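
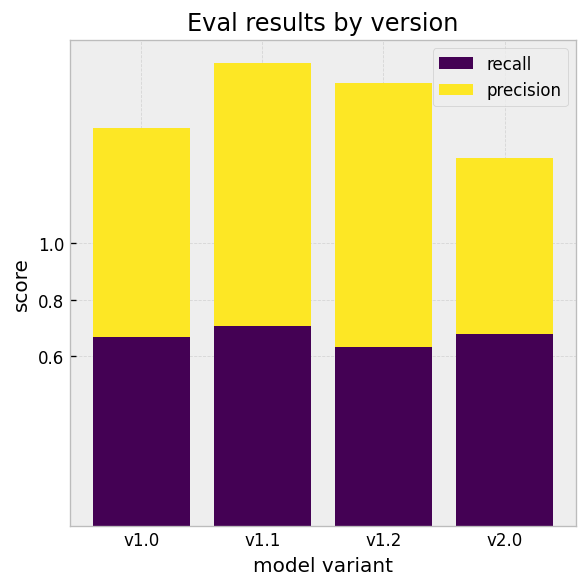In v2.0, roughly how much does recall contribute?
≈ 0.6

recall top ≈ 0.6, bottom ≈ 0.0; segment ≈ 0.6.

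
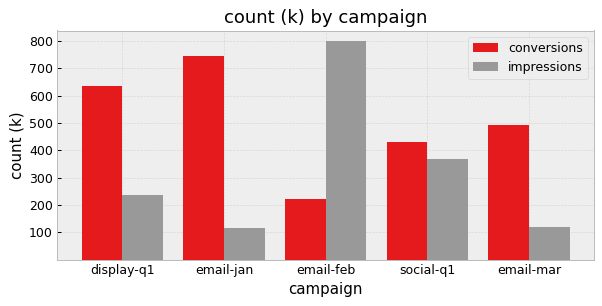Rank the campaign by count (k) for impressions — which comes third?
Top 4 for impressions: email-feb ≈ 800, social-q1 ≈ 400, display-q1 ≈ 200, email-mar ≈ 100.

display-q1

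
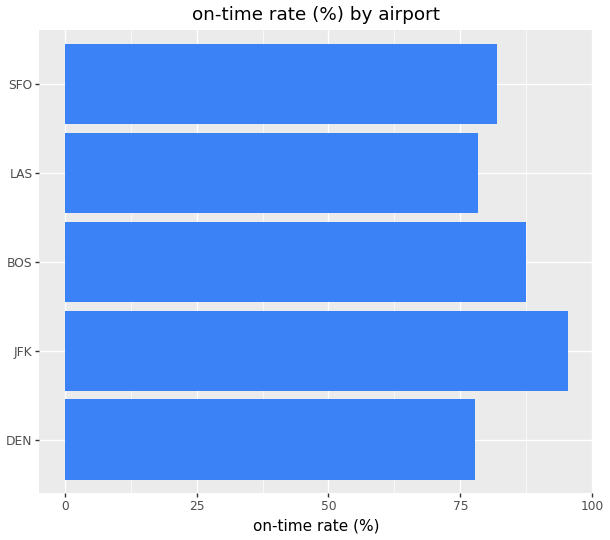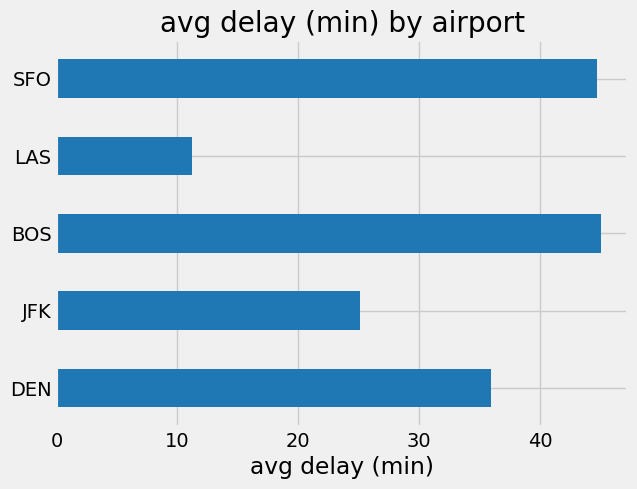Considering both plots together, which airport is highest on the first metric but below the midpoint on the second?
JFK

Chart 2 median avg delay (min) ≈ 35; below-median airports: JFK, LAS. Among those, JFK has the highest on-time rate (%) (≈ 100).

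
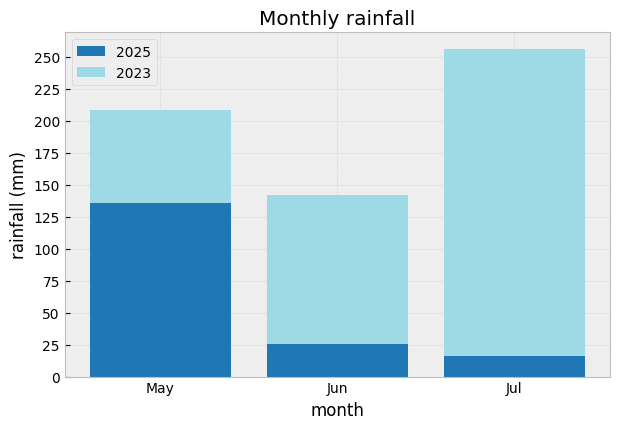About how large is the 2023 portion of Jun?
≈ 125

2023 top ≈ 150, bottom ≈ 25; segment ≈ 125.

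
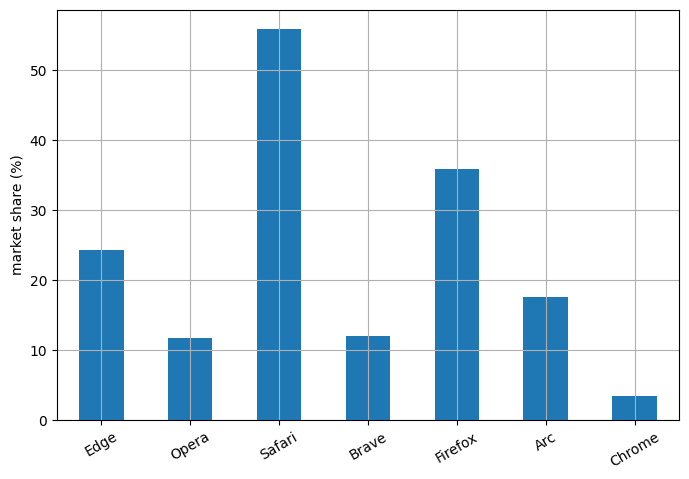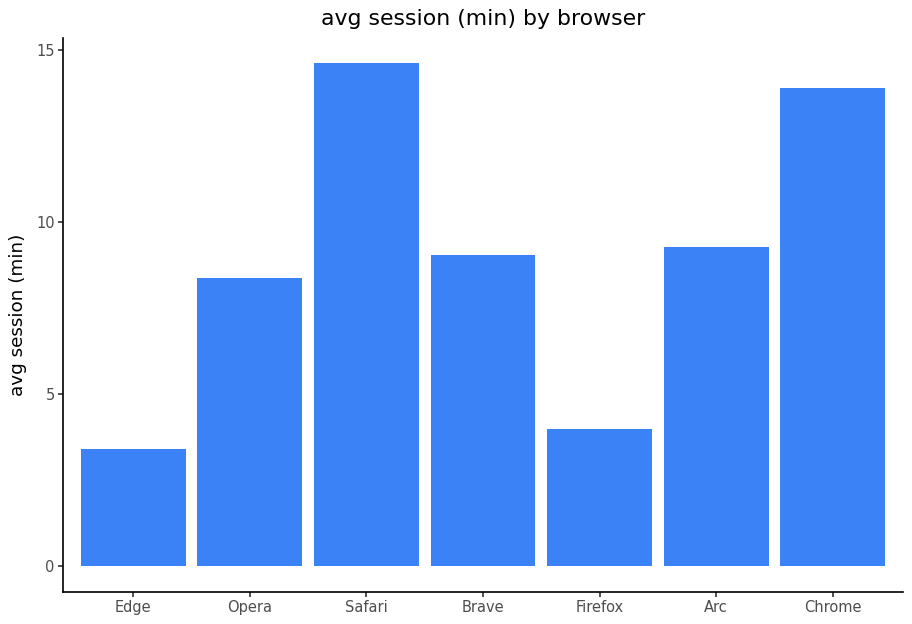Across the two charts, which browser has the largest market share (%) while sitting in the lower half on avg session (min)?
Chart 2 median avg session (min) ≈ 10; below-median browsers: Edge, Opera, Firefox. Among those, Firefox has the highest market share (%) (≈ 40).

Firefox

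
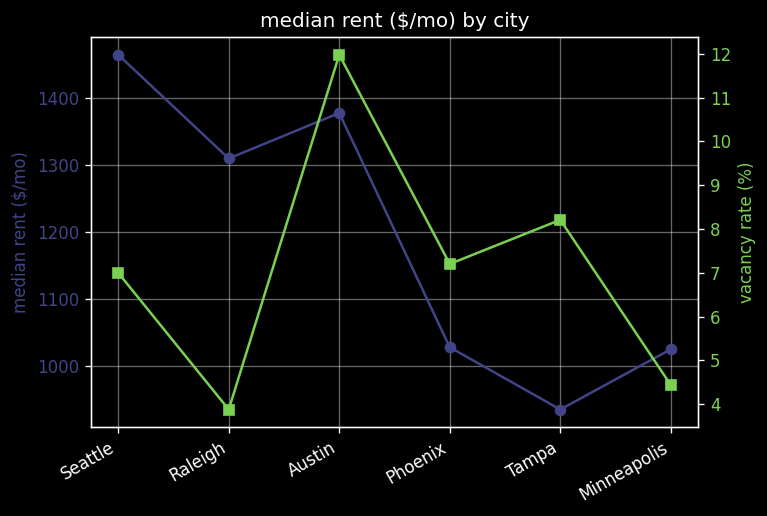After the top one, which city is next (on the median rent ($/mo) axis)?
Austin

Top 3 (on the median rent ($/mo) axis): Seattle ≈ 1450, Austin ≈ 1400, Raleigh ≈ 1300.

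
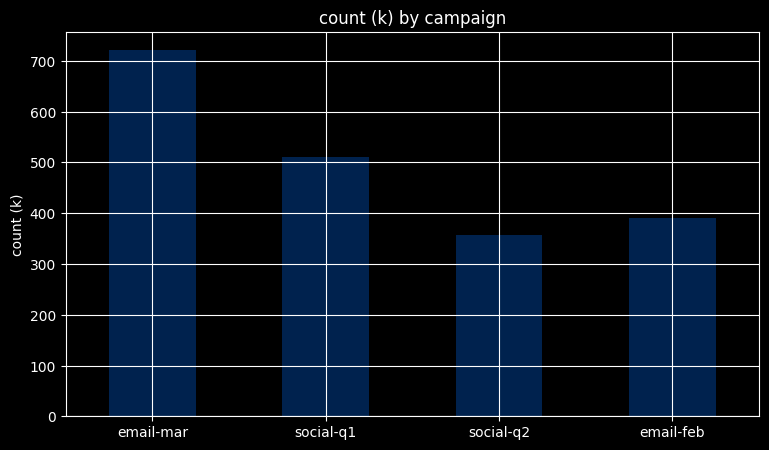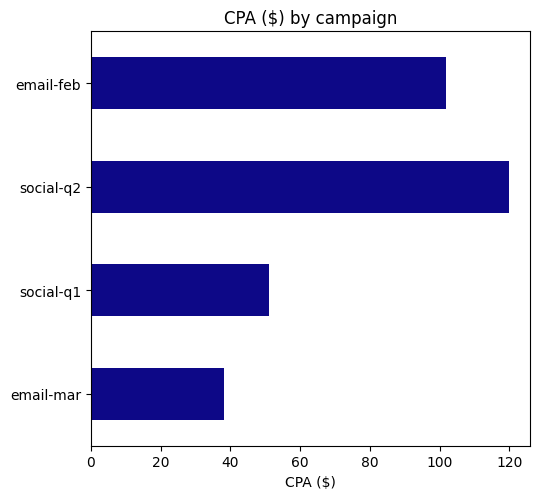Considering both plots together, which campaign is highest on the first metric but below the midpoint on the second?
email-mar

Chart 2 median CPA ($) ≈ 80; below-median campaigns: email-mar, social-q1. Among those, email-mar has the highest count (k) (≈ 700).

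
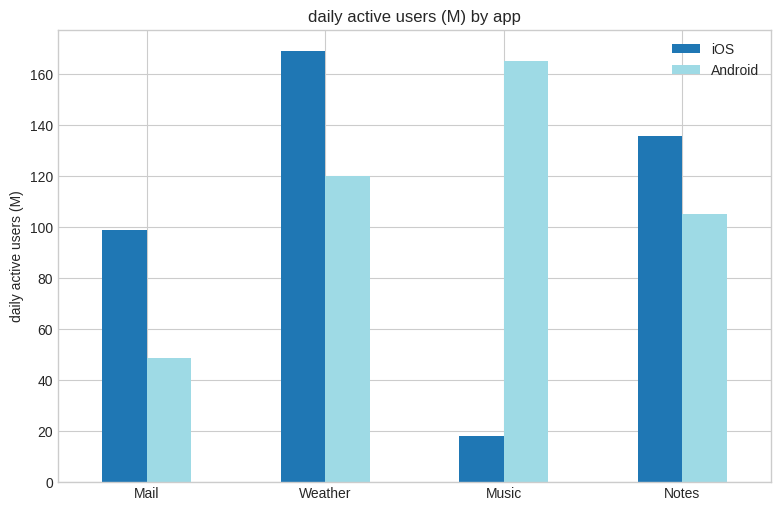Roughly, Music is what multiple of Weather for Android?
≈ 1.33×

Music ≈ 160, Weather ≈ 120; 160/120 ≈ 1.33.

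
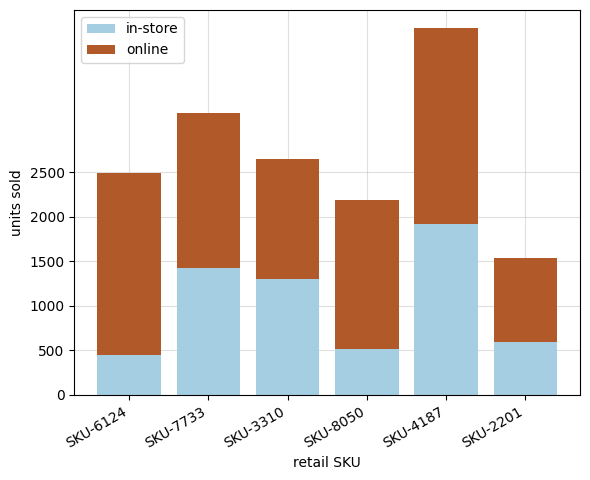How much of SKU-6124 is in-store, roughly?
in-store top ≈ 500, bottom ≈ 0; segment ≈ 500.

≈ 500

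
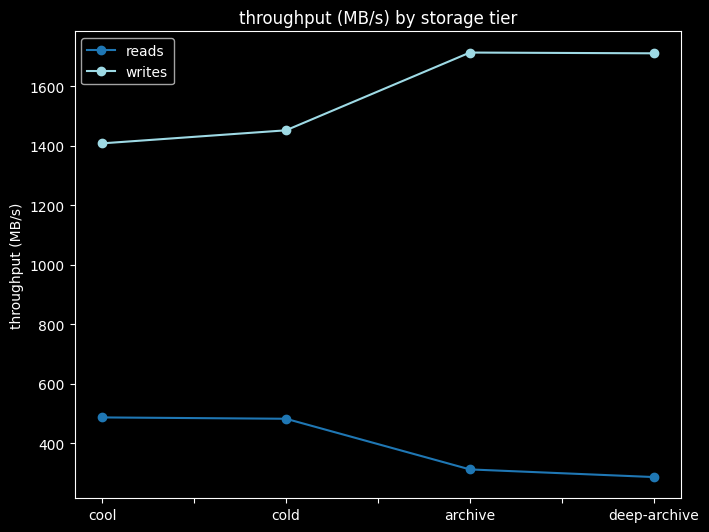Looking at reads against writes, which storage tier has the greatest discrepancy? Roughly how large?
deep-archive: reads ≈ 200, writes ≈ 1800 → gap ≈ 1600. Next-largest (archive) is only ≈ 1400.

deep-archive, ≈ 1600 MB/s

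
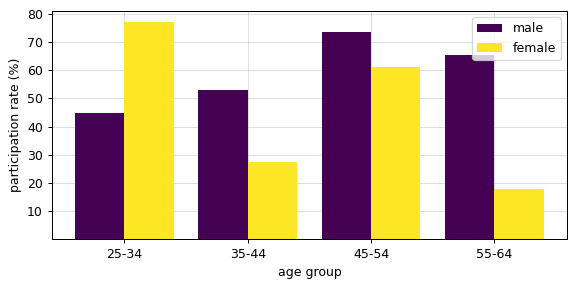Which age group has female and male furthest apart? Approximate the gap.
55-64: female ≈ 20, male ≈ 70 → gap ≈ 50. Next-largest (25-34) is only ≈ 40.

55-64, ≈ 50 %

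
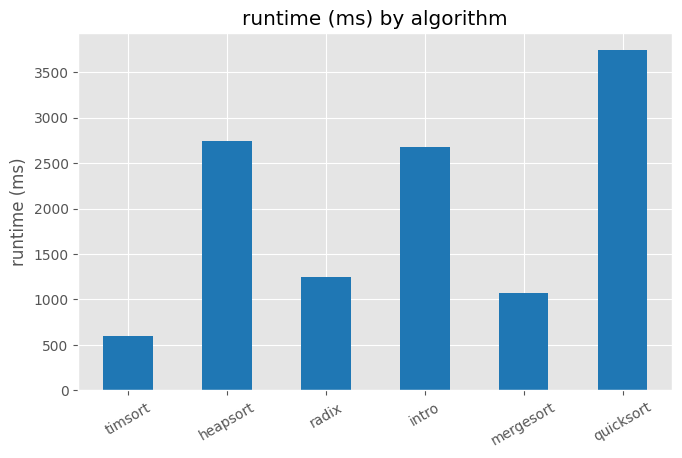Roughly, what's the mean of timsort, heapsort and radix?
≈ 1333

(500 + 2500 + 1000) / 3 ≈ 1333.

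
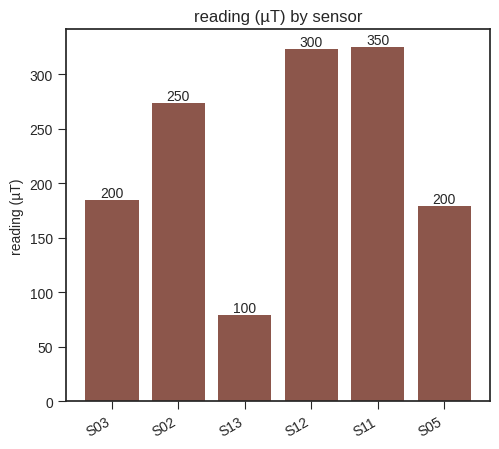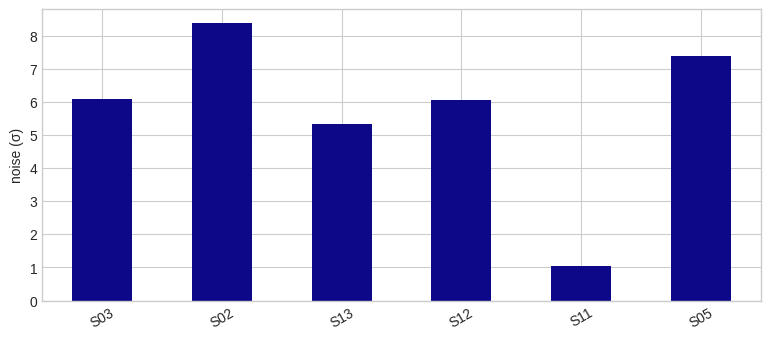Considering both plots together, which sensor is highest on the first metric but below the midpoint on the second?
S11

Chart 2 median noise (σ) ≈ 6; below-median sensors: S13, S12, S11. Among those, S11 has the highest reading (µT) (≈ 350).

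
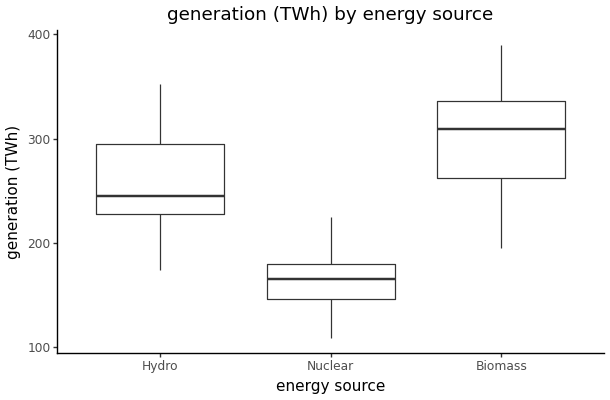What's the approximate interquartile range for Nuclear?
≈ 40

Q3 ≈ 180, Q1 ≈ 140; IQR ≈ 40.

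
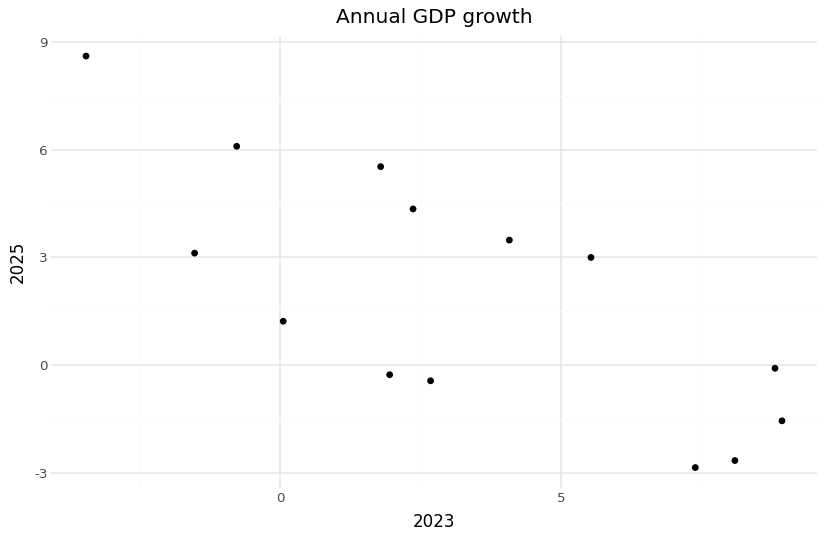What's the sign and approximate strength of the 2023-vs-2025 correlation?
negative, strong

Points are negatively correlated; strong (|r| ≈ 0.8).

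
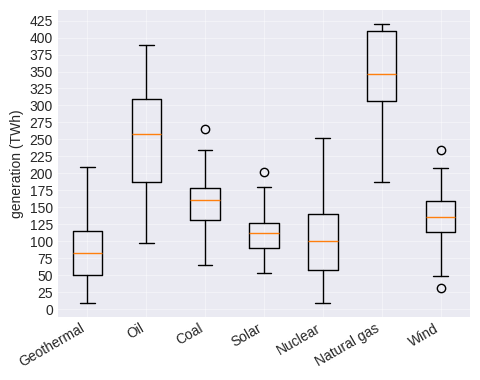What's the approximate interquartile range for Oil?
≈ 125

Q3 ≈ 300, Q1 ≈ 175; IQR ≈ 125.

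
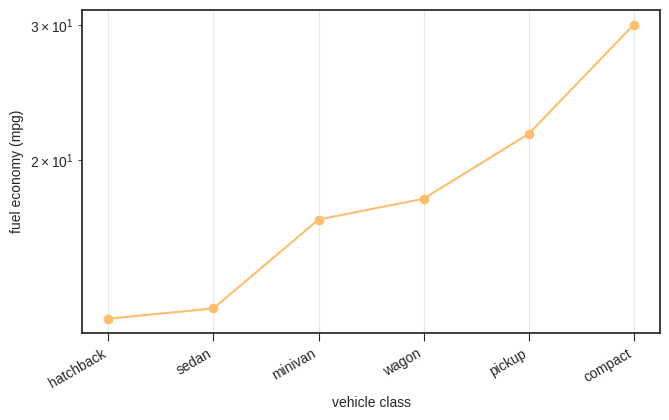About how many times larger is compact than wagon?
≈ 1.67×

compact ≈ 30, wagon ≈ 18; 30/18 ≈ 1.67.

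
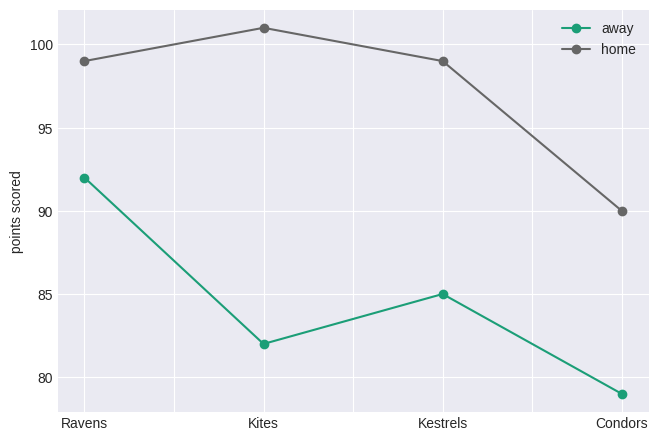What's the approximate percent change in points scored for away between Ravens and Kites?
Ravens ≈ 92, Kites ≈ 82; (82 − 92) / 92 ≈ -10.9%.

≈ -10.9%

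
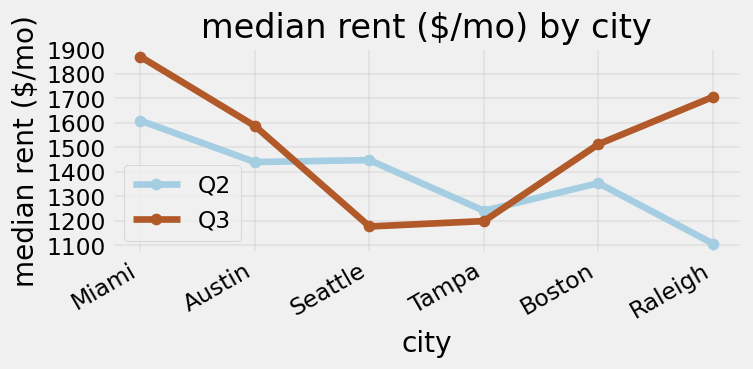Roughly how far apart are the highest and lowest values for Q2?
Max Miami ≈ 1600, min Raleigh ≈ 1100; range ≈ 500.

≈ 500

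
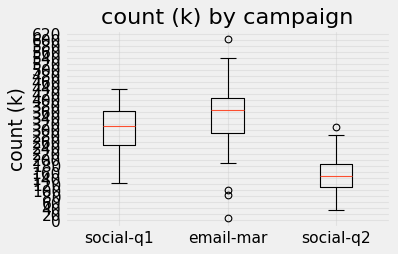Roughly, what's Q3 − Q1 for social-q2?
Q3 ≈ 180, Q1 ≈ 100; IQR ≈ 80.

≈ 80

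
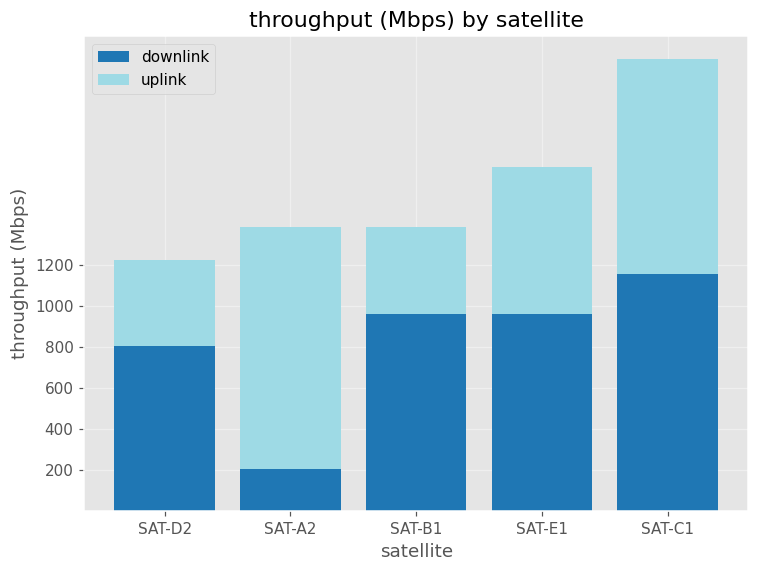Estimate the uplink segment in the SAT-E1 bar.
uplink top ≈ 1600, bottom ≈ 1000; segment ≈ 600.

≈ 600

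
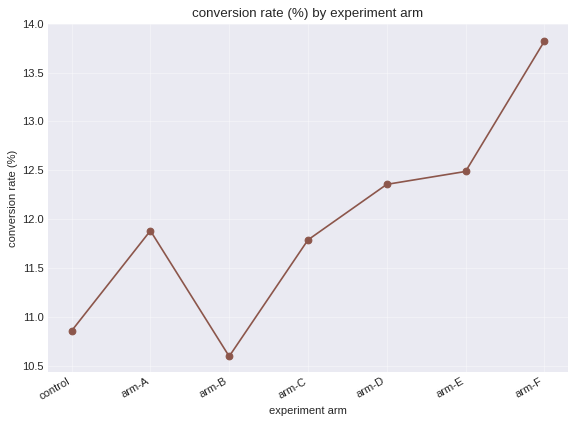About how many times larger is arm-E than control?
≈ 1.14×

arm-E ≈ 12.5, control ≈ 11.0; 12.5/11.0 ≈ 1.14.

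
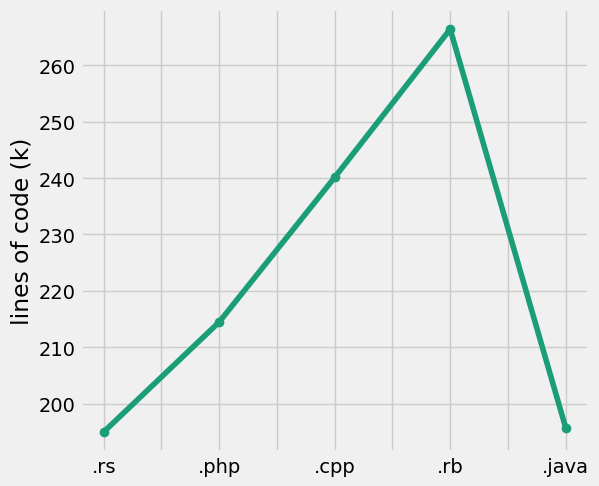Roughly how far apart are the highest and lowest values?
Max .rb ≈ 270, min .rs ≈ 190; range ≈ 80.

≈ 80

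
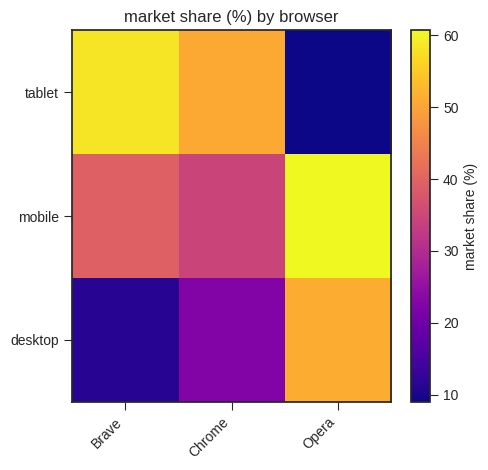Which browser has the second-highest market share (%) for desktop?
Chrome

Top 3 for desktop: Opera ≈ 50, Chrome ≈ 25, Brave ≈ 10.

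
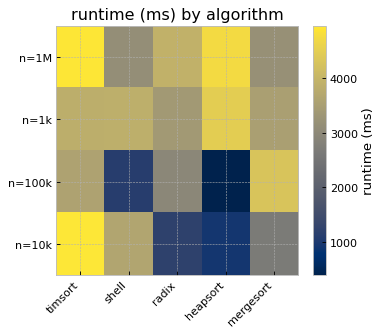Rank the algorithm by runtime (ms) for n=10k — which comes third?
Top 4 for n=10k: timsort ≈ 5000, shell ≈ 3500, mergesort ≈ 2500, radix ≈ 1000.

mergesort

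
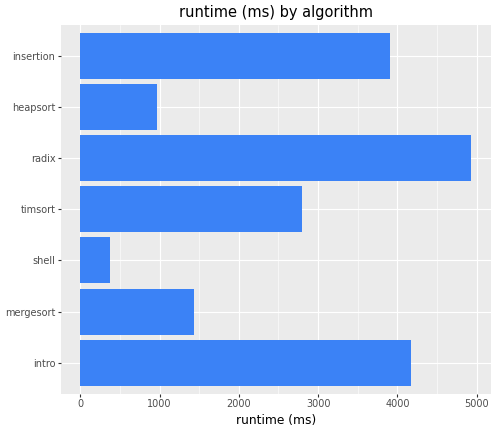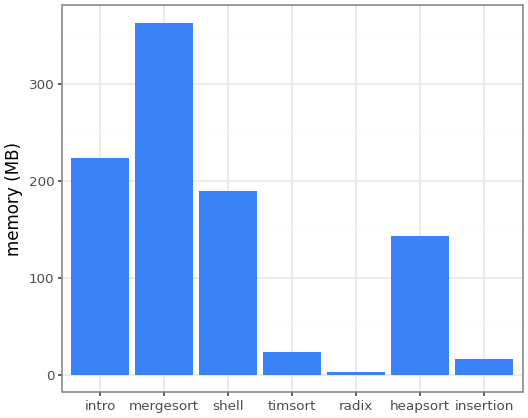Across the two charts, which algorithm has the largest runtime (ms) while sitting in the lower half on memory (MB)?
radix

Chart 2 median memory (MB) ≈ 150; below-median algorithms: timsort, radix, insertion. Among those, radix has the highest runtime (ms) (≈ 5000).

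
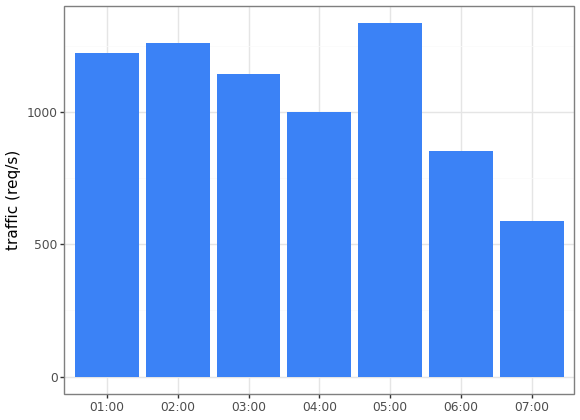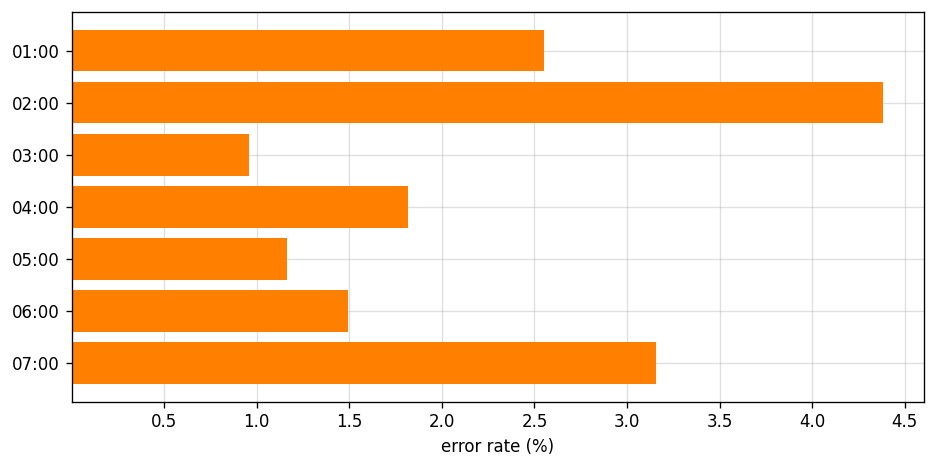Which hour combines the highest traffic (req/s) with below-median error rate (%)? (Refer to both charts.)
Chart 2 median error rate (%) ≈ 2; below-median hours: 03:00, 05:00, 06:00. Among those, 05:00 has the highest traffic (req/s) (≈ 1400).

05:00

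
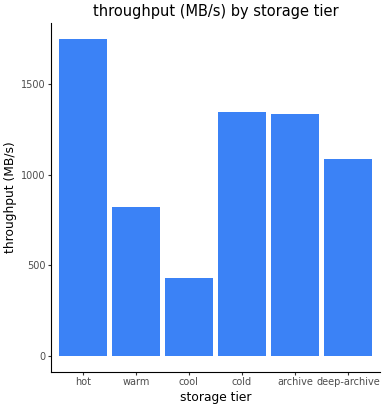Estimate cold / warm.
≈ 1.75×

cold ≈ 1400, warm ≈ 800; 1400/800 ≈ 1.75.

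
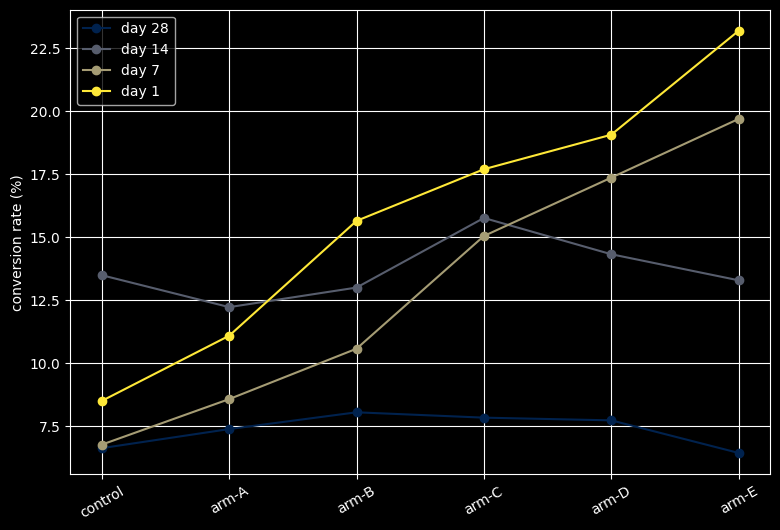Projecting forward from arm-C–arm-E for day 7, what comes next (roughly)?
≈ 22

Last three: 16, 18, 20 → slope ≈ 2/step → next ≈ 22.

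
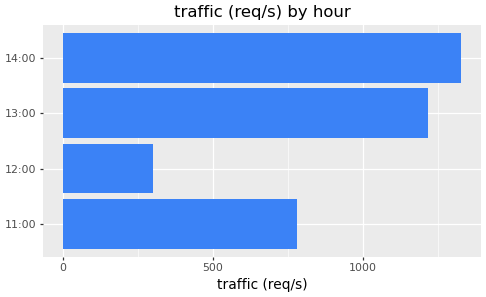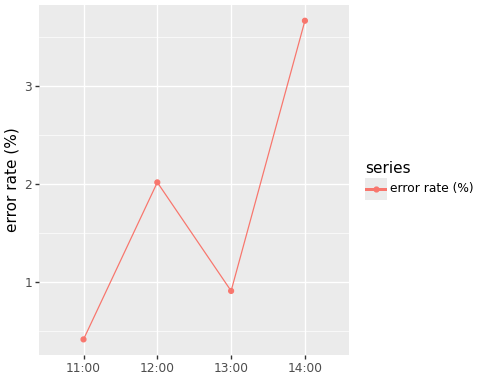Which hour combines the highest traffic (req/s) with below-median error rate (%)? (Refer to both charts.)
Chart 2 median error rate (%) ≈ 1.5; below-median hours: 11:00, 13:00. Among those, 13:00 has the highest traffic (req/s) (≈ 1200).

13:00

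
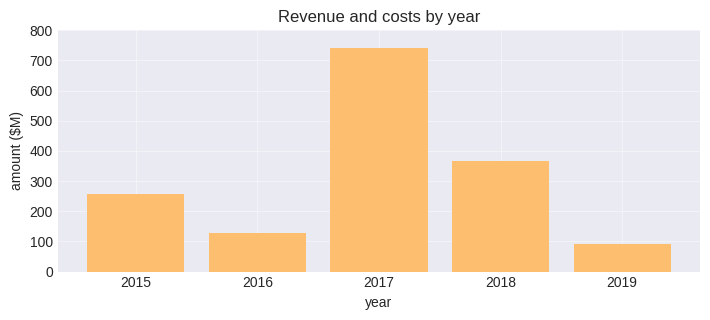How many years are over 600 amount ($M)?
Above 600: 2017.

1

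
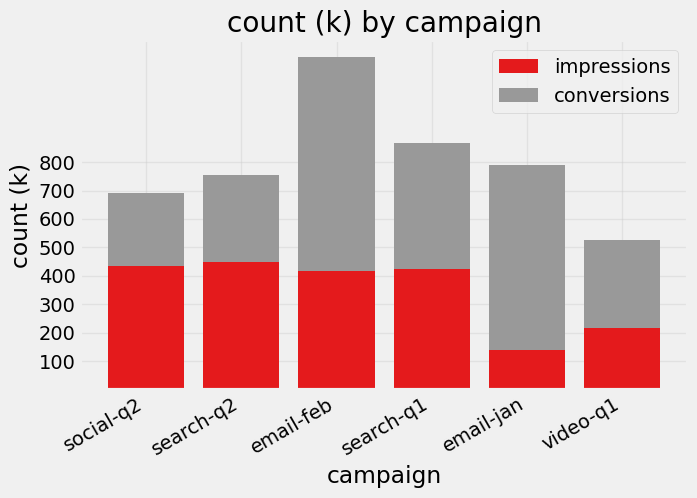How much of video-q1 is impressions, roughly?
impressions top ≈ 200, bottom ≈ 0; segment ≈ 200.

≈ 200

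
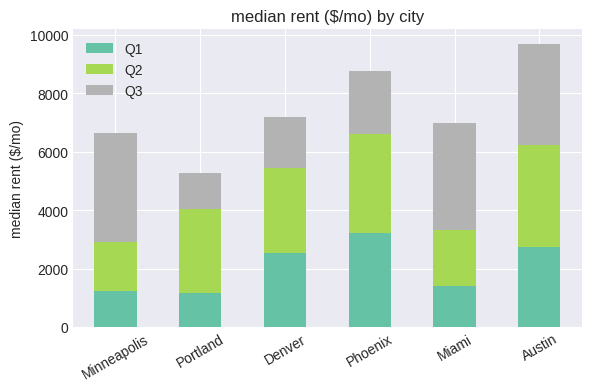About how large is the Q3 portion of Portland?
≈ 1000

Q3 top ≈ 5000, bottom ≈ 4000; segment ≈ 1000.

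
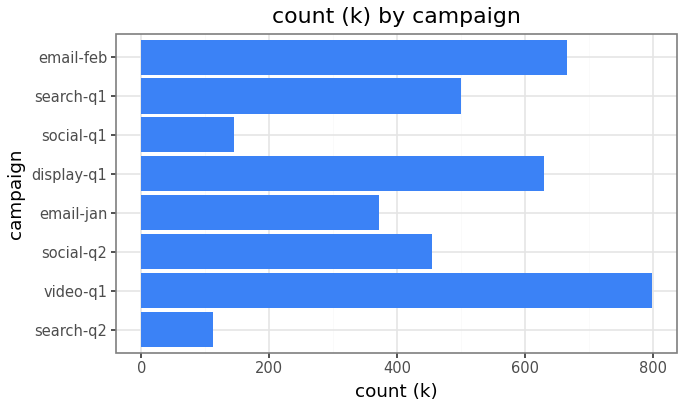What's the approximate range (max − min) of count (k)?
Max video-q1 ≈ 800, min search-q2 ≈ 100; range ≈ 700.

≈ 700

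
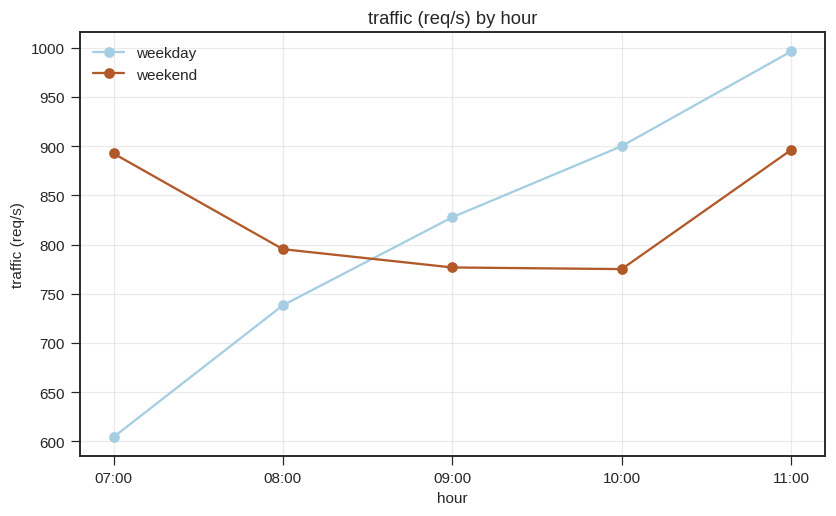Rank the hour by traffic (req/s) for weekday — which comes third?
09:00

Top 4 for weekday: 11:00 ≈ 1000, 10:00 ≈ 900, 09:00 ≈ 850, 08:00 ≈ 750.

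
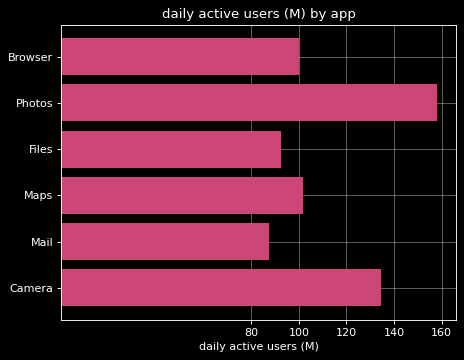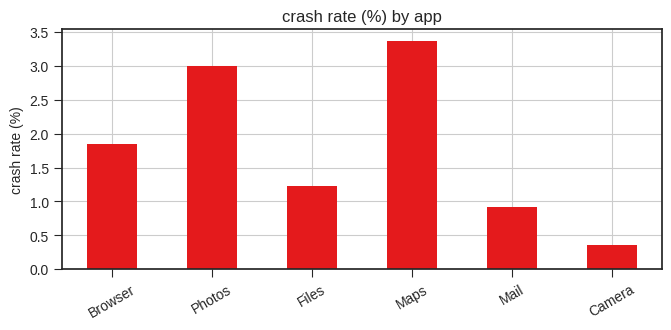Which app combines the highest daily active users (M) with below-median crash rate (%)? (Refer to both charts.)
Camera

Chart 2 median crash rate (%) ≈ 1.5; below-median apps: Files, Mail, Camera. Among those, Camera has the highest daily active users (M) (≈ 140).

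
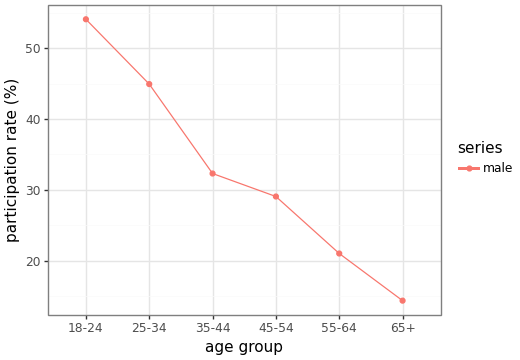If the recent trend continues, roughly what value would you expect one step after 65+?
≈ 7.5

Last three: 30, 20, 15 → slope ≈ -7.5/step → next ≈ 7.5.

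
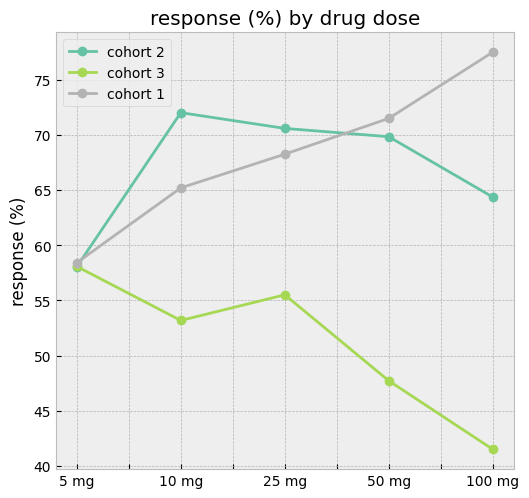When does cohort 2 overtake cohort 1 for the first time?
5 mg: cohort 2 ≈ 60 vs cohort 1 ≈ 60 (not yet); 10 mg: cohort 2 ≈ 70 vs cohort 1 ≈ 65 (first crossover).

10 mg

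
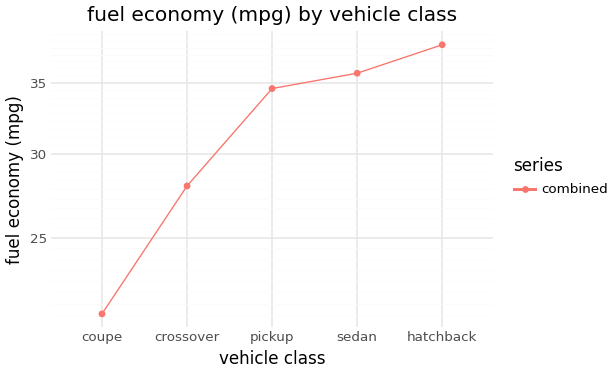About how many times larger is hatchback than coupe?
≈ 1.73×

hatchback ≈ 38, coupe ≈ 22; 38/22 ≈ 1.73.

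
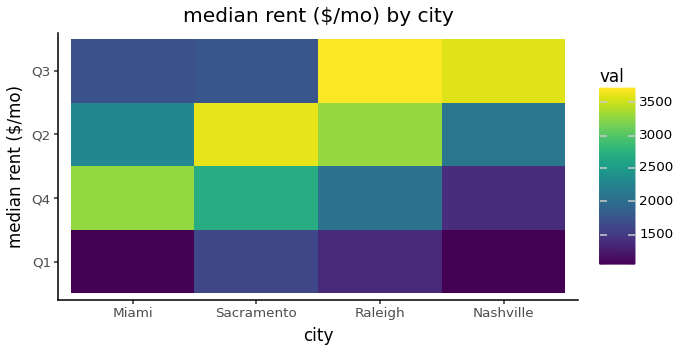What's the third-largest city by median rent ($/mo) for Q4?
Raleigh

Top 4 for Q4: Miami ≈ 3500, Sacramento ≈ 2500, Raleigh ≈ 2000, Nashville ≈ 1500.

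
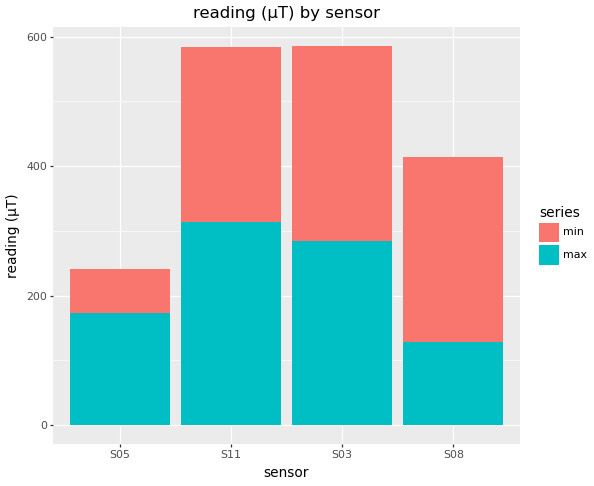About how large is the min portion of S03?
≈ 300

min top ≈ 600, bottom ≈ 300; segment ≈ 300.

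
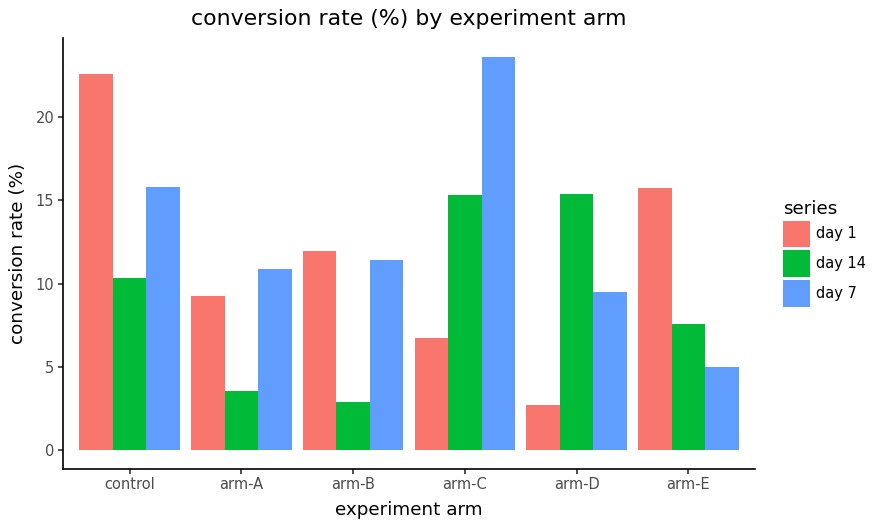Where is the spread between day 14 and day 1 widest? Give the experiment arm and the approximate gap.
arm-D: day 14 ≈ 16, day 1 ≈ 2 → gap ≈ 14. Next-largest (control) is only ≈ 12.

arm-D, ≈ 14 %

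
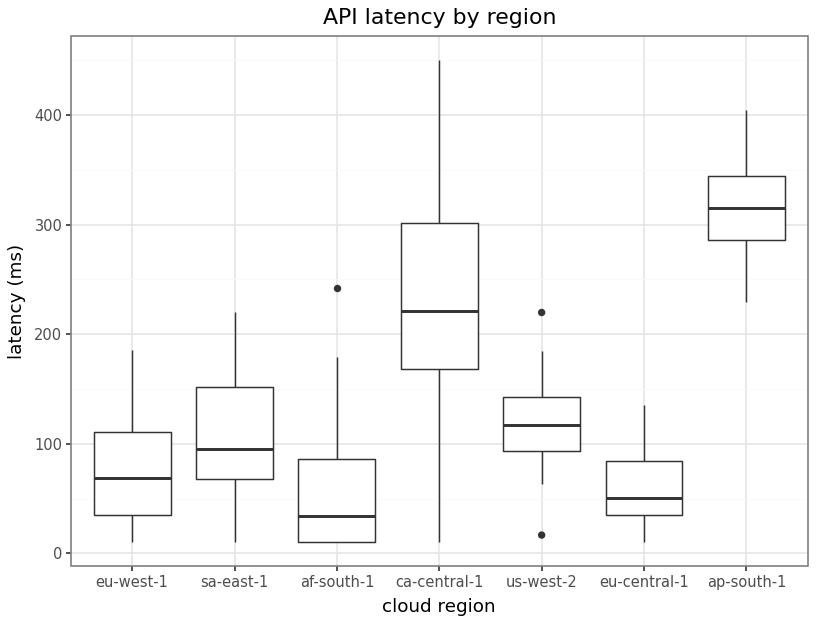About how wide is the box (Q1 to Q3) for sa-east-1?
Q3 ≈ 150, Q1 ≈ 75; IQR ≈ 75.

≈ 75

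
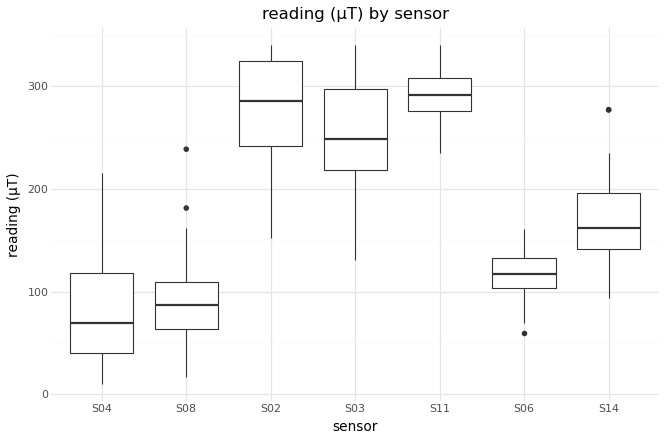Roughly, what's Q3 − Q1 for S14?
Q3 ≈ 200, Q1 ≈ 140; IQR ≈ 60.

≈ 60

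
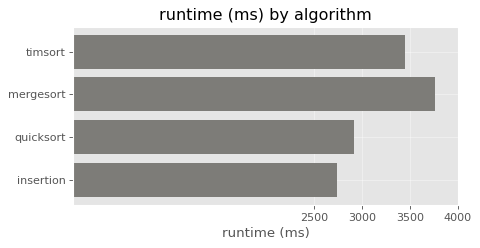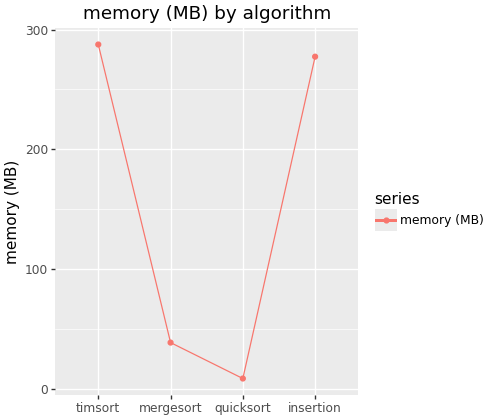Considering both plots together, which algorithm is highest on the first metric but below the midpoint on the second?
Chart 2 median memory (MB) ≈ 150; below-median algorithms: mergesort, quicksort. Among those, mergesort has the highest runtime (ms) (≈ 4000).

mergesort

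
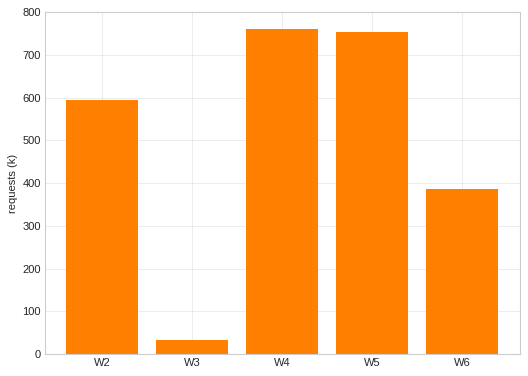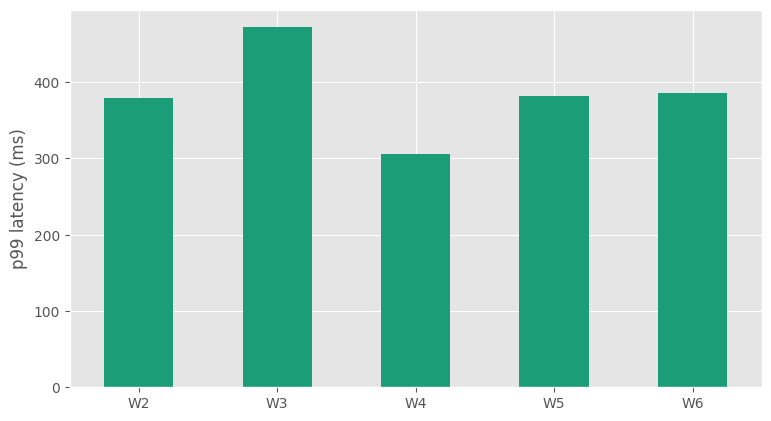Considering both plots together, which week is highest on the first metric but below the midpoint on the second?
W4

Chart 2 median p99 latency (ms) ≈ 400; below-median weeks: W2, W4. Among those, W4 has the highest requests (k) (≈ 800).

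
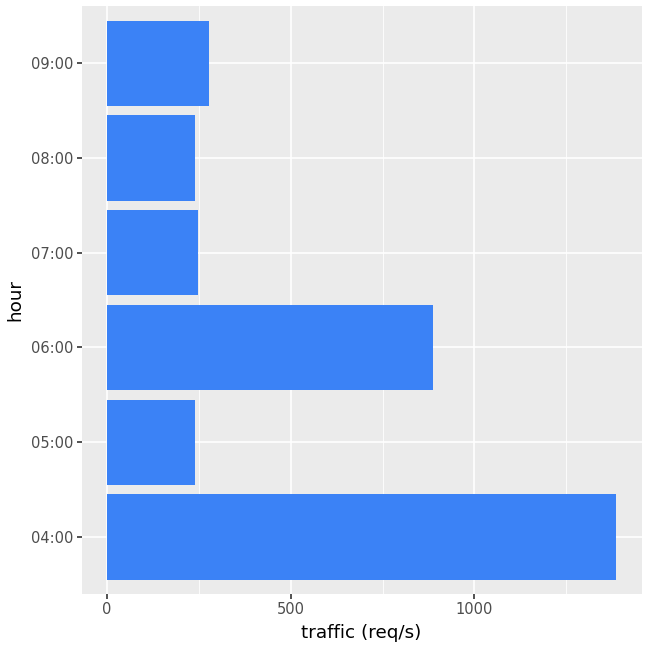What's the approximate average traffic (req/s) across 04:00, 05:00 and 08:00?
(1400 + 200 + 200) / 3 ≈ 600.

≈ 600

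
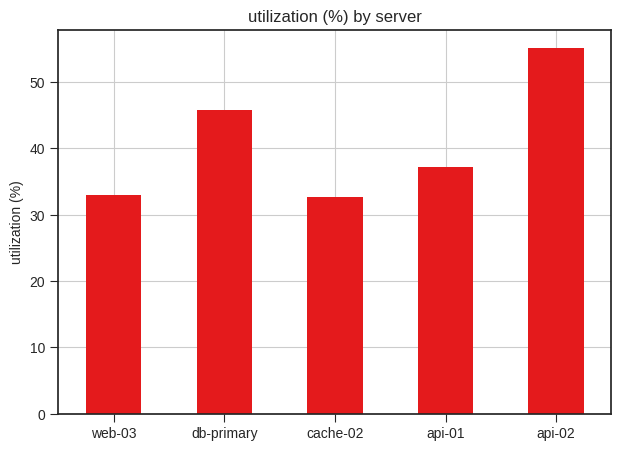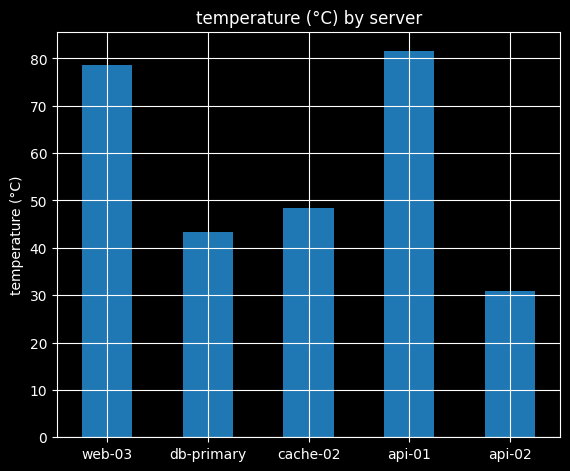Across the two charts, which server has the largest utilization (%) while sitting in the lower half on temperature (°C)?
api-02

Chart 2 median temperature (°C) ≈ 50; below-median servers: db-primary, api-02. Among those, api-02 has the highest utilization (%) (≈ 60).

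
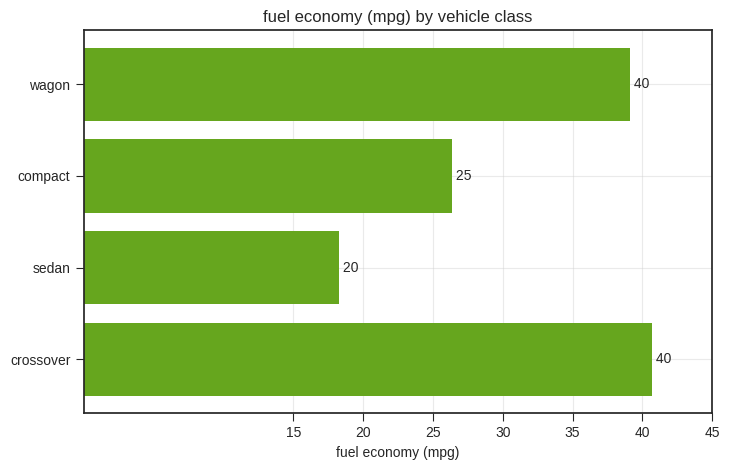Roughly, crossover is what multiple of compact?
crossover ≈ 40, compact ≈ 25; 40/25 ≈ 1.6.

≈ 1.6×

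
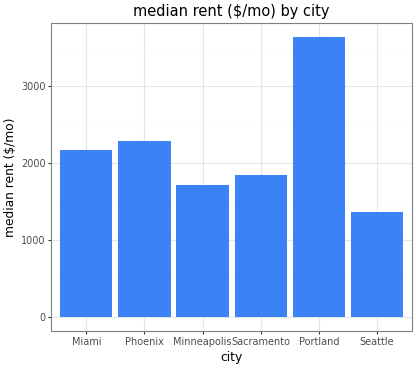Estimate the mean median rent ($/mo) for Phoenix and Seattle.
≈ 2000

(2500 + 1500) / 2 ≈ 2000.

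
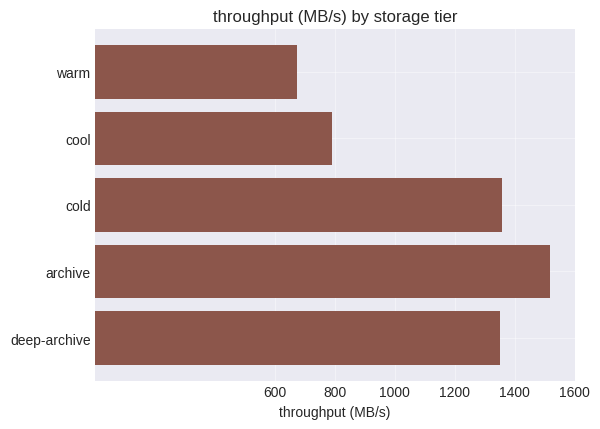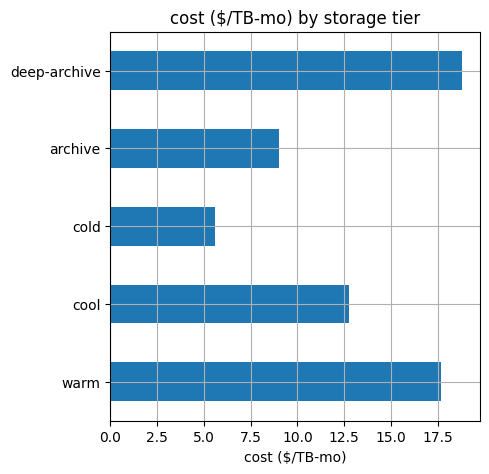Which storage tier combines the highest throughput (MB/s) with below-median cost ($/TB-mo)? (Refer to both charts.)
Chart 2 median cost ($/TB-mo) ≈ 12; below-median storage tiers: cold, archive. Among those, archive has the highest throughput (MB/s) (≈ 1600).

archive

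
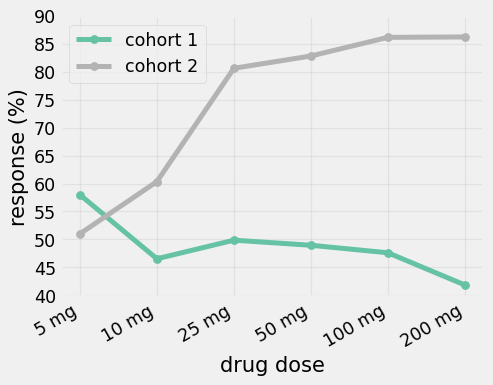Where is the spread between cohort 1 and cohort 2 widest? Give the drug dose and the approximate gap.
200 mg: cohort 1 ≈ 40, cohort 2 ≈ 85 → gap ≈ 45. Next-largest (100 mg) is only ≈ 35.

200 mg, ≈ 45 %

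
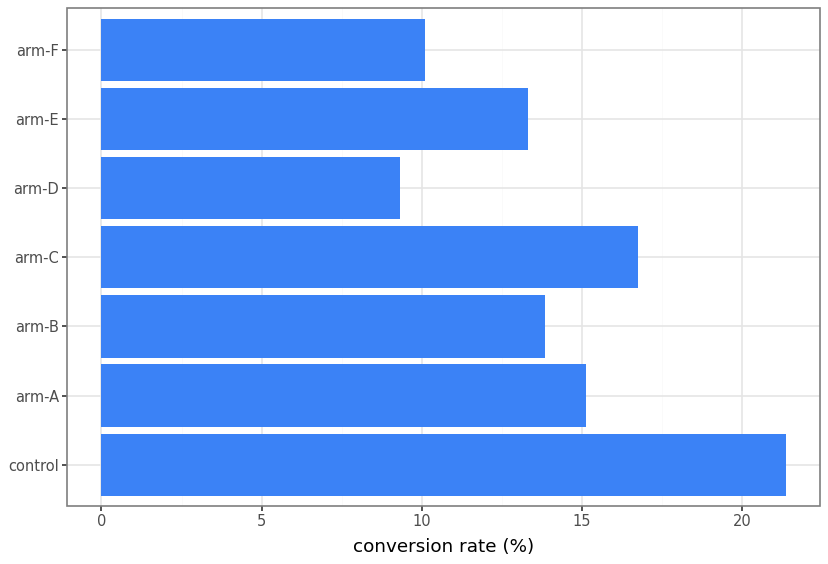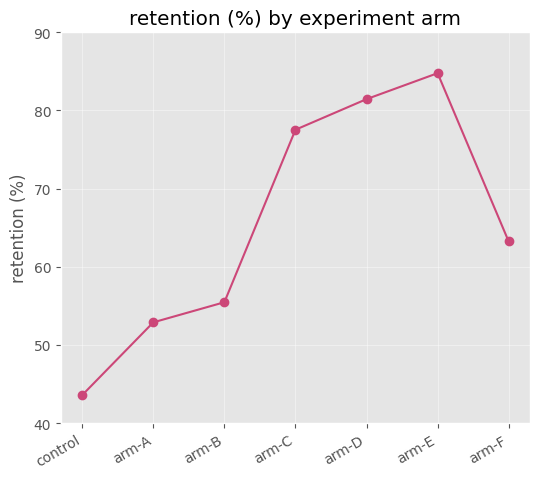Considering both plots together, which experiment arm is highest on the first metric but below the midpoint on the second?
Chart 2 median retention (%) ≈ 60; below-median experiment arms: control, arm-A, arm-B. Among those, control has the highest conversion rate (%) (≈ 22).

control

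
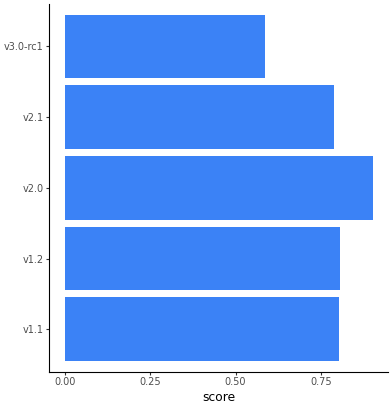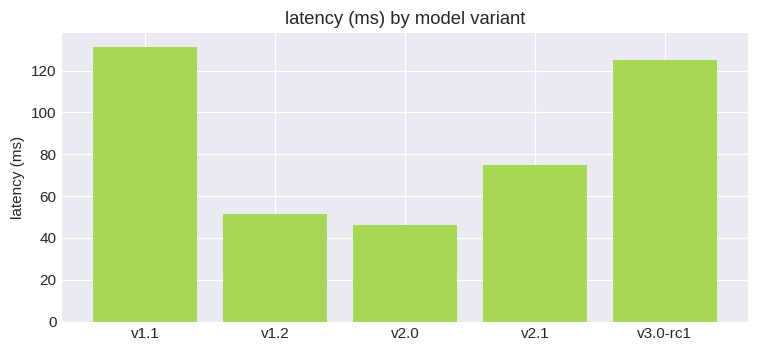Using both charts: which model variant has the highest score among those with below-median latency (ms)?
v2.0

Chart 2 median latency (ms) ≈ 80; below-median model variants: v1.2, v2.0. Among those, v2.0 has the highest score (≈ 0.9).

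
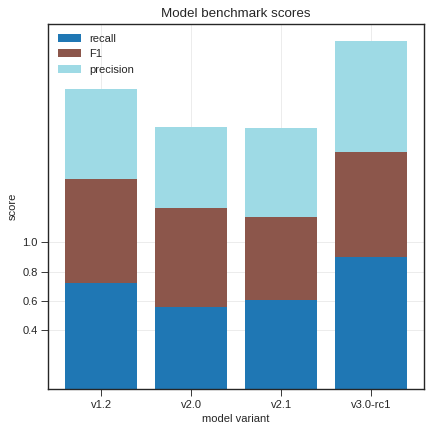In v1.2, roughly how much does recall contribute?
recall top ≈ 0.8, bottom ≈ 0.0; segment ≈ 0.8.

≈ 0.8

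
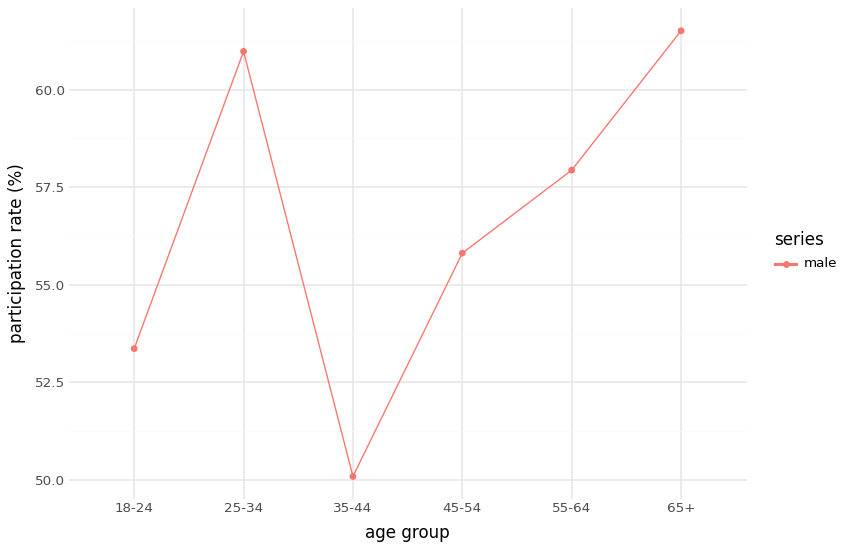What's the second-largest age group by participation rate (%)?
Top 3: 65+ ≈ 62, 25-34 ≈ 61, 55-64 ≈ 58.

25-34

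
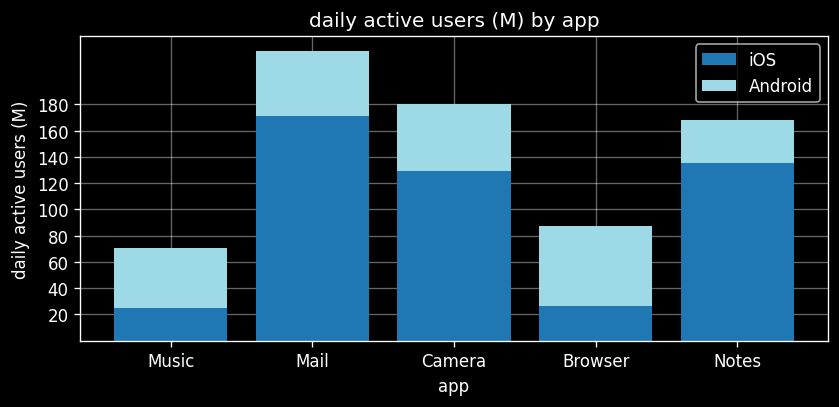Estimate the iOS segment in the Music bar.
iOS top ≈ 20, bottom ≈ 0; segment ≈ 20.

≈ 20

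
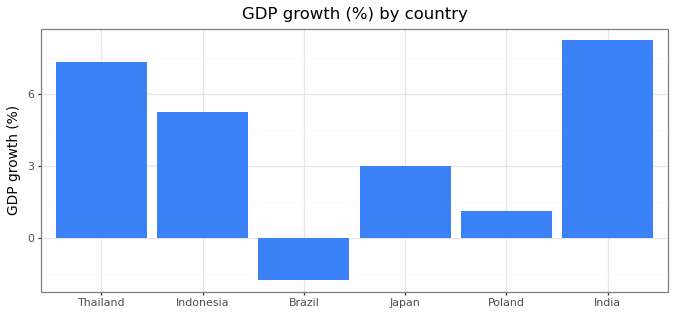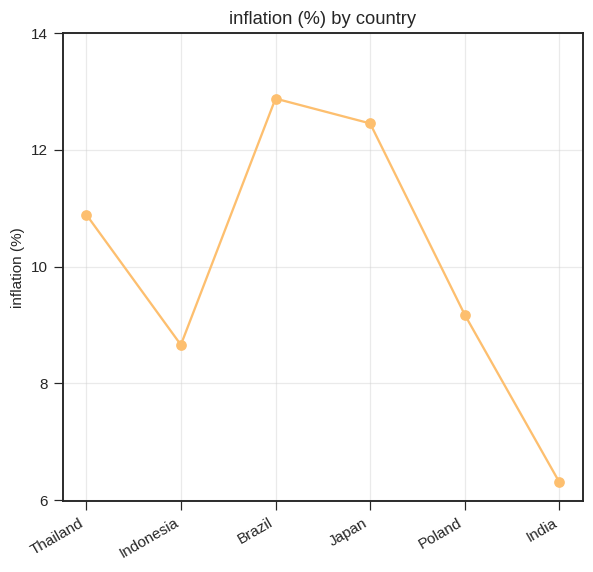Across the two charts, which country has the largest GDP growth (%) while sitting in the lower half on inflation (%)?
India

Chart 2 median inflation (%) ≈ 10; below-median countries: Indonesia, Poland, India. Among those, India has the highest GDP growth (%) (≈ 8).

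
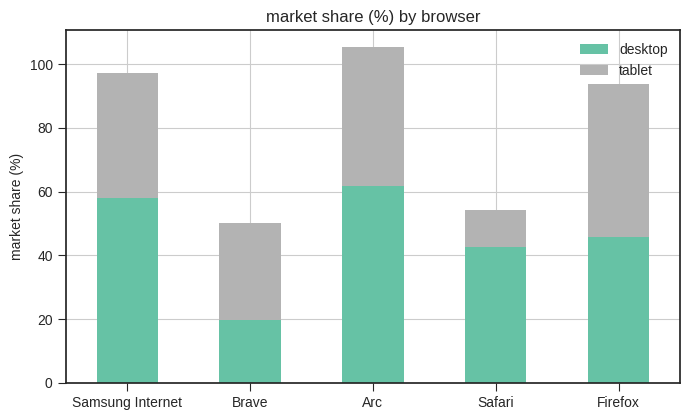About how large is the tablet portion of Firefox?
tablet top ≈ 90, bottom ≈ 50; segment ≈ 40.

≈ 40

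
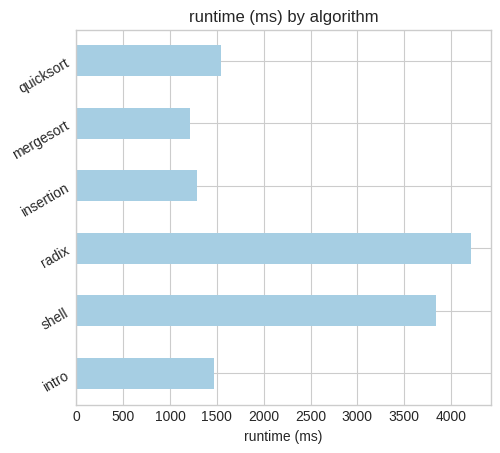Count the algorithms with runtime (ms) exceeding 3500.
2

Above 3500: shell, radix.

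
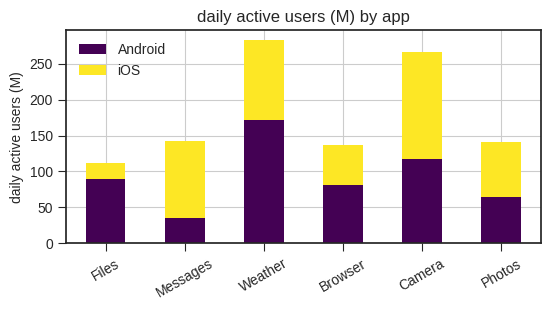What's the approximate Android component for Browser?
≈ 75

Android top ≈ 75, bottom ≈ 0; segment ≈ 75.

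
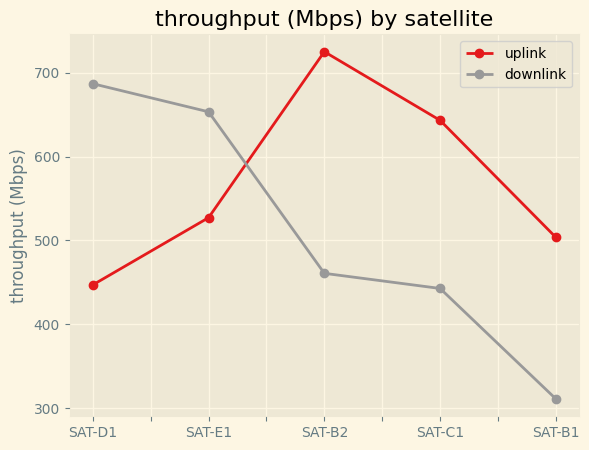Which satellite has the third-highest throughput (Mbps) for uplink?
SAT-E1

Top 4 for uplink: SAT-B2 ≈ 750, SAT-C1 ≈ 650, SAT-E1 ≈ 550, SAT-B1 ≈ 500.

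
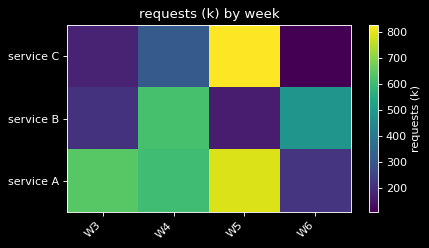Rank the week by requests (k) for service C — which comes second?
Top 3 for service C: W5 ≈ 800, W4 ≈ 300, W3 ≈ 200.

W4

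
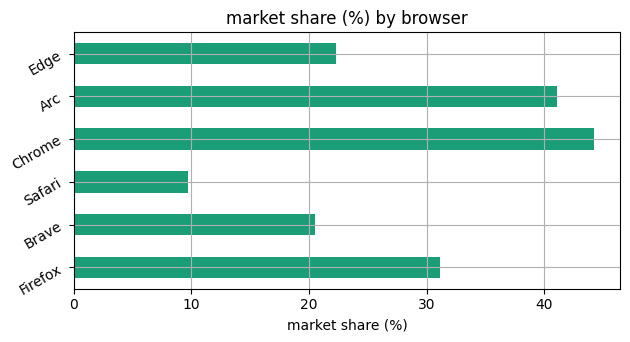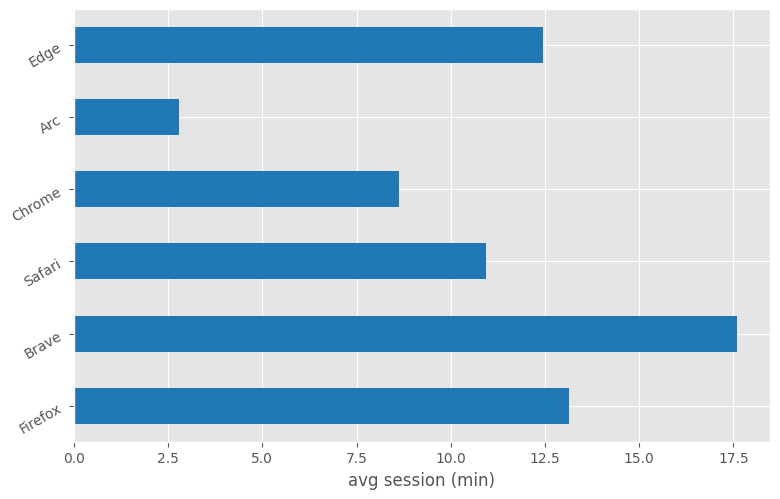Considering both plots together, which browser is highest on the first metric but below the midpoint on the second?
Chrome

Chart 2 median avg session (min) ≈ 12; below-median browsers: Safari, Chrome, Arc. Among those, Chrome has the highest market share (%) (≈ 45).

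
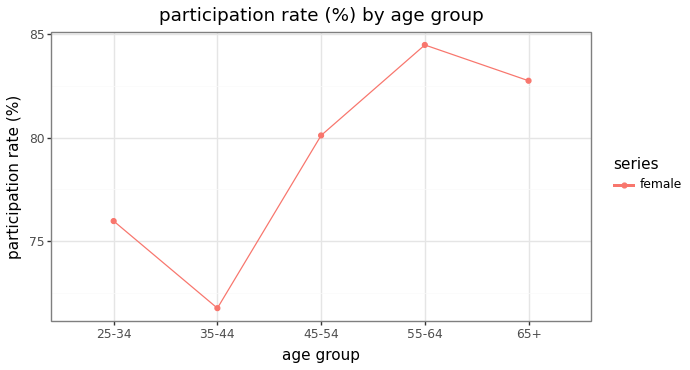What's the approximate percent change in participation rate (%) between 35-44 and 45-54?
35-44 ≈ 72, 45-54 ≈ 80; (80 − 72) / 72 ≈ +11.1%.

≈ +11.1%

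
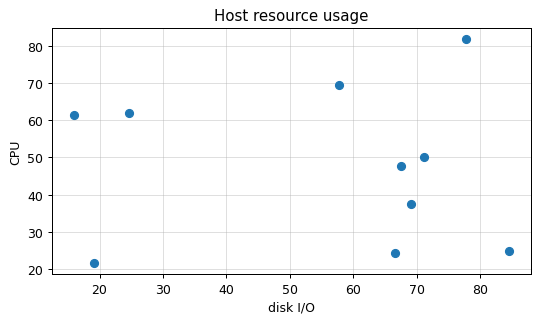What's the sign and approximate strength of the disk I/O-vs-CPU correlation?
Points are roughly uncorrelated; weak (|r| ≈ 0.1).

no clear correlation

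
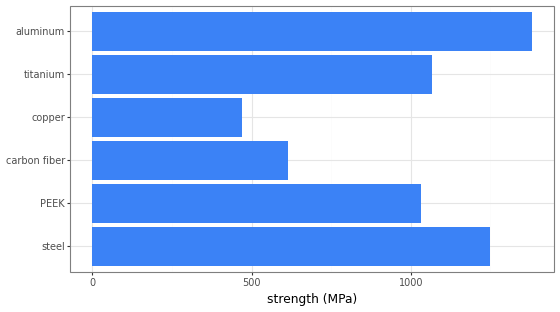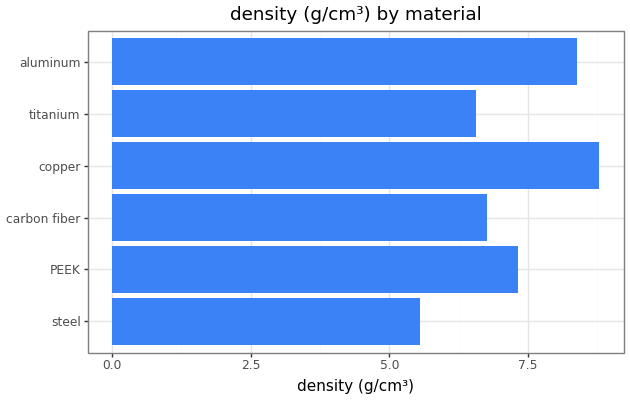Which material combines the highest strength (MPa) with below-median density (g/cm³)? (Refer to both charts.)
steel

Chart 2 median density (g/cm³) ≈ 7; below-median materials: steel, carbon fiber, titanium. Among those, steel has the highest strength (MPa) (≈ 1200).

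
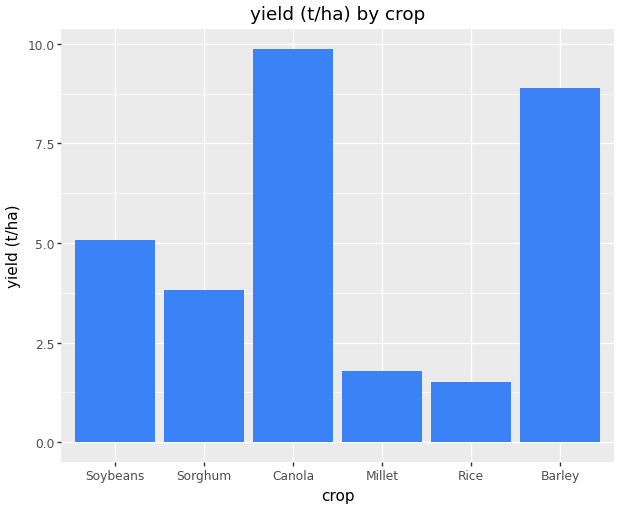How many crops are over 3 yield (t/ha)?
Above 3: Soybeans, Sorghum, Canola, Barley.

4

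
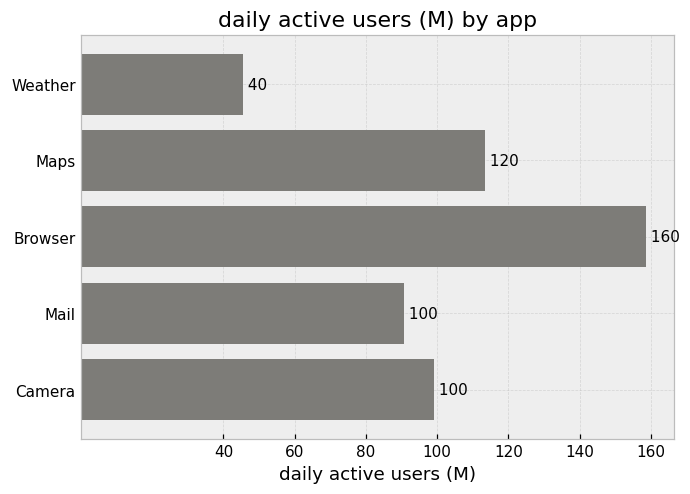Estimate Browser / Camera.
≈ 1.6×

Browser ≈ 160, Camera ≈ 100; 160/100 ≈ 1.6.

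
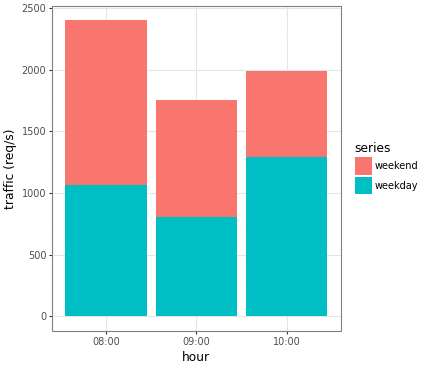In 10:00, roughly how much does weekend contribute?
weekend top ≈ 2000, bottom ≈ 1200; segment ≈ 800.

≈ 800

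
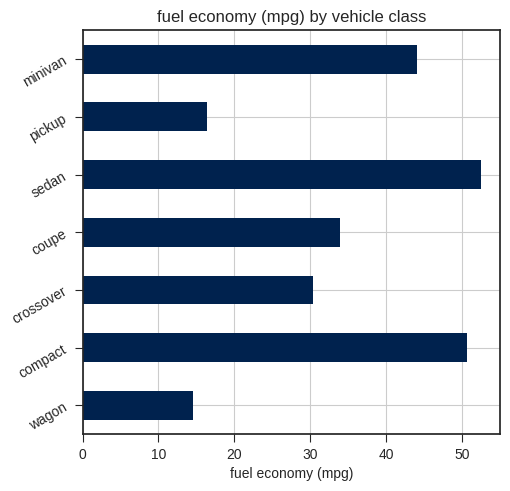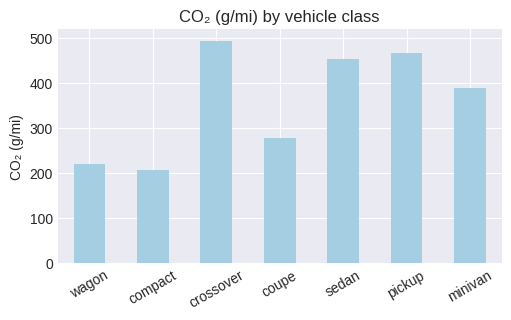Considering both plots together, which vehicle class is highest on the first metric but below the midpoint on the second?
compact

Chart 2 median CO₂ (g/mi) ≈ 400; below-median vehicle classes: wagon, compact, coupe. Among those, compact has the highest fuel economy (mpg) (≈ 50).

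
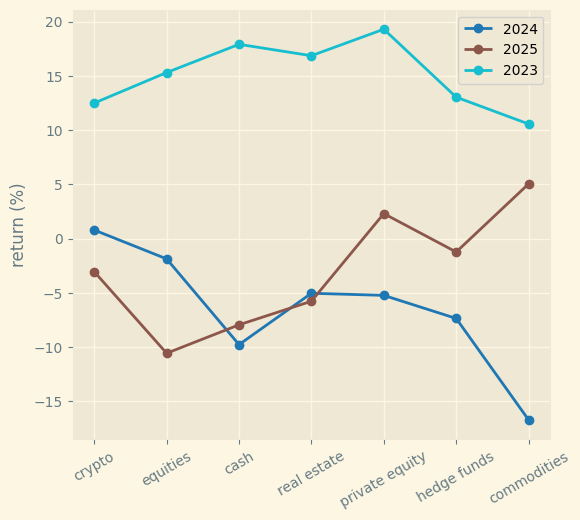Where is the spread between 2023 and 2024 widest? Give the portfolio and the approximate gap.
cash, ≈ 30 %

cash: 2023 ≈ 20, 2024 ≈ -10 → gap ≈ 30. Next-largest (commodities) is only ≈ 25.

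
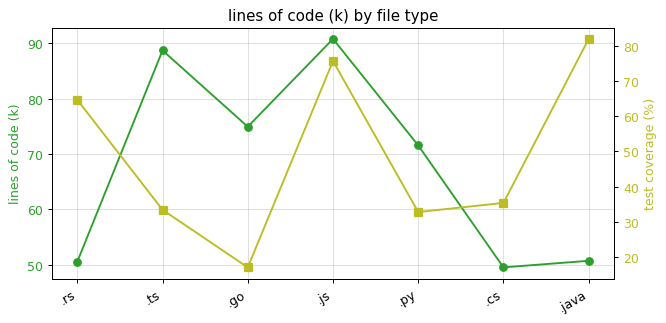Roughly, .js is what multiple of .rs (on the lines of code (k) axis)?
≈ 1.8×

.js ≈ 90, .rs ≈ 50; 90/50 ≈ 1.8.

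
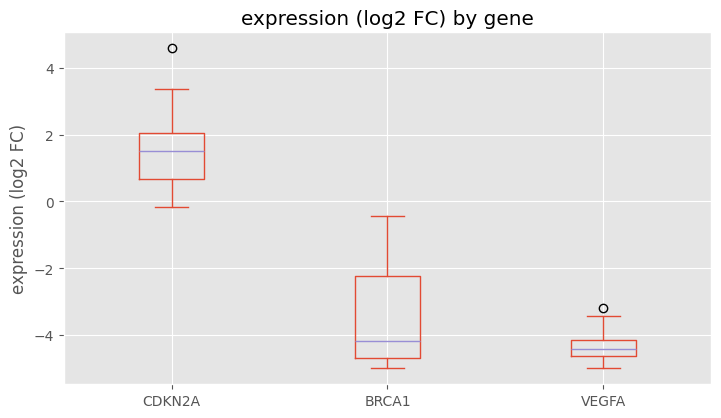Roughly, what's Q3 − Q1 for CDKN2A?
Q3 ≈ 2.0, Q1 ≈ 0.5; IQR ≈ 1.5.

≈ 1.5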